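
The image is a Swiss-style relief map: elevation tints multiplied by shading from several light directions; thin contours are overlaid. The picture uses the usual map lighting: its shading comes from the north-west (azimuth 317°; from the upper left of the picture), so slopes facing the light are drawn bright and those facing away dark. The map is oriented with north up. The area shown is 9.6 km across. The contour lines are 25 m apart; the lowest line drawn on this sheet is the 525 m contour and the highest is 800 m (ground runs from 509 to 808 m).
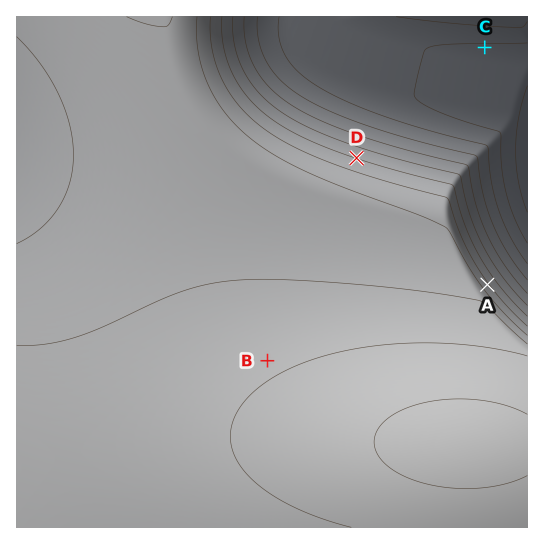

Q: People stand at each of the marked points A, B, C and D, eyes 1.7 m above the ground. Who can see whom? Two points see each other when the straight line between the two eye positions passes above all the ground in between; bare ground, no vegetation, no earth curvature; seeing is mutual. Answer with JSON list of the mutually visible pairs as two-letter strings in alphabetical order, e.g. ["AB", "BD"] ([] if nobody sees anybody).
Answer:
["AC", "CD"]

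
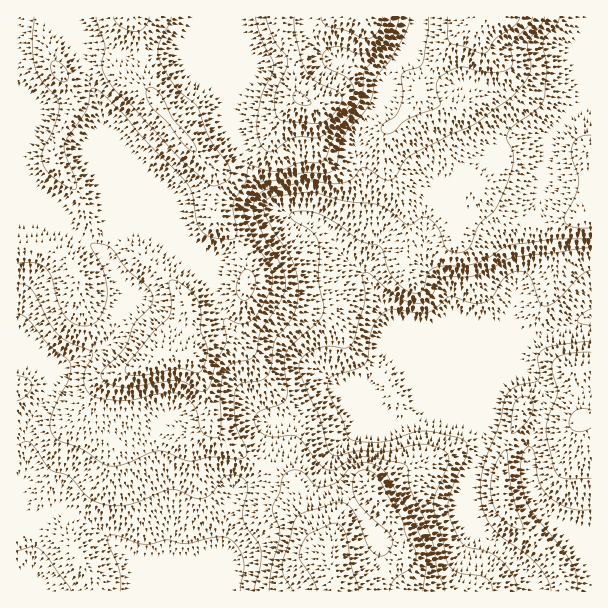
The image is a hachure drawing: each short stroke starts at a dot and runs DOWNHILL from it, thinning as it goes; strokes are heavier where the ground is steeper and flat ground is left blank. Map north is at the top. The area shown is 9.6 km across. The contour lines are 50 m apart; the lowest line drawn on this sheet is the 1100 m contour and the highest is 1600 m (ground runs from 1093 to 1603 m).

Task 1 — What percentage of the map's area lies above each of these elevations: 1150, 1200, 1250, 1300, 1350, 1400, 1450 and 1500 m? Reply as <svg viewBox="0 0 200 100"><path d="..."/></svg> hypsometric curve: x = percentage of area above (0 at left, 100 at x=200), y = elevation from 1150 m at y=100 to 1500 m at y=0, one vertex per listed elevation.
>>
<svg viewBox="0 0 200 100"><path d="M179 100l-20-14-24-15-29-14-24-14-20-14-30-15-20-14"/></svg>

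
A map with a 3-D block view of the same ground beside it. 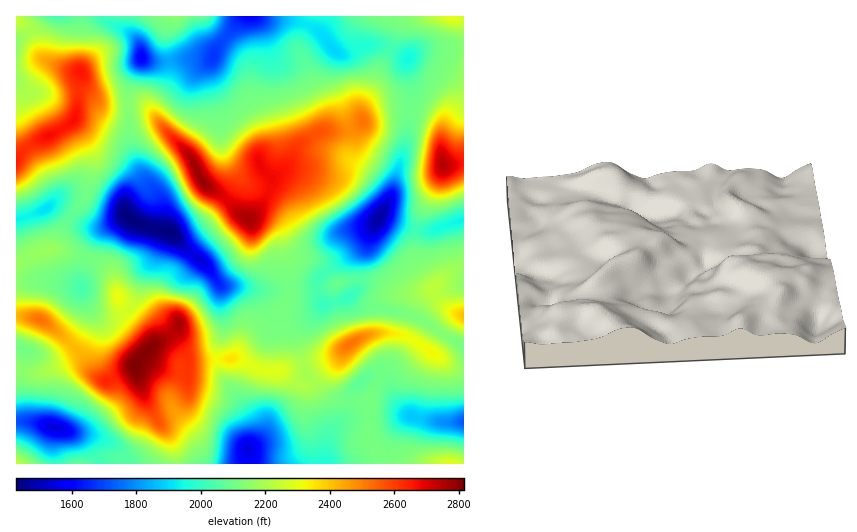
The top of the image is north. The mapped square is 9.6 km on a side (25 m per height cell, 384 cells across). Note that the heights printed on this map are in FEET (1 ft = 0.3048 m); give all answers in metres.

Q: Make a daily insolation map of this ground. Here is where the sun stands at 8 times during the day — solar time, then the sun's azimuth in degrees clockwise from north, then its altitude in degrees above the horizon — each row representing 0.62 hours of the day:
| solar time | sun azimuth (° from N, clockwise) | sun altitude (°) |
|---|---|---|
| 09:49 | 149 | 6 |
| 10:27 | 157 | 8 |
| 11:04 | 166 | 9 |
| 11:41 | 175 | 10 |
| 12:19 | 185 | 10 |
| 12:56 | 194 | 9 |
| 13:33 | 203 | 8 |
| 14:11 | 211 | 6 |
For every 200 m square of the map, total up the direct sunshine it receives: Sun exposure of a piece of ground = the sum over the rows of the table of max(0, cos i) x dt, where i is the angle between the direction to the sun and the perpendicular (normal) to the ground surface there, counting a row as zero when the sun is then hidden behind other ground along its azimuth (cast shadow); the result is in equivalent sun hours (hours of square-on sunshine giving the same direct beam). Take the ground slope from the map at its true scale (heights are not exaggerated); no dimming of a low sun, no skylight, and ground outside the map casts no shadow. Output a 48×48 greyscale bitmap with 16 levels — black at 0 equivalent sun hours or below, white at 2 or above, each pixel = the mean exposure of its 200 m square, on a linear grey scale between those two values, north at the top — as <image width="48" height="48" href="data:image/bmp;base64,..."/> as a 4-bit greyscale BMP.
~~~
<image width="48" height="48" href="data:image/bmp;base64,Qk32BAAAAAAAAHYAAAAoAAAAMAAAADAAAAABAAQAAAAAAIAEAAATCwAAEwsAABAAAAAAAAAAAAAAABEREQAiIiIAMzMzAERERABVVVUAZmZmAHd3dwCIiIgAmZmZAKqqqgC7u7sAzMzMAN3d3QDu7u4A////ABEAARJWZmd4mHd3dDRVZ3h3dmZlVVQyEQAAAAAjNXibuYd2dlVURnd3ZmZVVEIQAAAAAAE0abvNuYh3eZl2Z3d2ZVVUMiEAAAAAACZ4rN3biJh3rNyXeHZmZVVUIAAAADNEaduqq7uWV5l4rMuYmHZ3ZVVUMiMyIsze/9uqqIqFV5l3iaqql2d3dmVVZniaqt7v65nOypl1aJiHd5rLl3d3ZmVWiaq7vKuqmJ3/yqh3iHiGZ4m7qId3dUVWiamZmXiIic64iZeJl2dmeJmql1V5qGRWd3d4h2Z4mqczaHaJdmZnqpmHdlZ5vJdWZniZh1RFaGMiRVZ3ZWVoqXVDNFZ4m7l2ZompdURVd2QhEjVnd2VEREMhI0VWiruXeIh1RGeap0MQABNWiGQxAjMzMzMjRqzcupYxJLzclSEREAEkaHVDISRVREMgATerp0ECWd3JQhESIQABRlMzMzRVVUQhAAAREAE3rIdTEBI0QxACMyIhJEVVVVQyEAAAASV5mBAAASNFVCEBAAEQEjRVVVQzIQABNXd2QgAAEjNFZSEAAAEQABNEVVVVQiJFZ3dkEBABNERVQhEAAAAQASRVVVVWdlRVVVZlQ0Q0RVVUIRAAAAABR4h3ZmVEVnVVVERFVWZmZmdkMhAAAAADm6h2ZmdkIREkVUQzVmZ3d3ZUMyIQAAA2ial2ZmZ1QQABRVVDRUVmZlQyEAAAABN5ic2ndlUyIgAAJERERDREREIAAAAAACaZm+/amGUxERAAEjIiMyIjRDIAAAAAATm6z93tuodlMiAAEjMhEREBNWZQAAASNJub7airqrqrl0MRI1iGQmQhJHmVABNoi8vNyFVpmaze/qdCNHirqLqFNGiYUkiZrN//hCNXmqvO//2VRGeru7u5dVaKmIl3rO/6UzNGiZmaze/pZWnO7NuqqGZ73adovNyEM0VWd3eIirztqHrf/9y6uXZ5zaeLzLcxI1ZlZmZmZom9uGiszavMupiIm6rN3JUgAlZVVWZlVWialkVneWnNy6mHeb3d3HMQAkVURFVVVniIhkRFREeru7qXZ6u82SAAASIzNFVWd4iIh1RDIhR5q7qYd4iskgAAAQABI0Z3iImYh1QxEQEjarqIdmipIAASIQAAABNWZniXdlQgEAAAFXd5hmdyAAEjMhAAAAAjNGZVVVQgESEAAlZ5dmYgAAEjMyEAAAABI0M0VVQhIzIQI0V2VVQAAAESMzMhEQAAEiE0VUQxI0Q0VlZkREIAAQARI0REMiEQAQEkRERDI0V4l2dTMyAAERAAE0QzMzMiEAAjQ0VURGiah2ZDMgAAEiEAEjMzM0QyEBEzMjRVVWiXUzM0QwABIjMRIzREREQxABI0QzRVVVVCEAAkZhAnZURDIjREVVQiIzIjVVRVVUIQAAACRVScuoZUMRIjRUM0Z2REaIZVVVIQAAAAE3u6u7qnQQABIiNGd3eHeZh3d3UxEAERJqynibzKUhABIiRnd4iId4iZqVMhESI0eZl3eJqpcyE1VWd3d3d2ZmeJhw=="/>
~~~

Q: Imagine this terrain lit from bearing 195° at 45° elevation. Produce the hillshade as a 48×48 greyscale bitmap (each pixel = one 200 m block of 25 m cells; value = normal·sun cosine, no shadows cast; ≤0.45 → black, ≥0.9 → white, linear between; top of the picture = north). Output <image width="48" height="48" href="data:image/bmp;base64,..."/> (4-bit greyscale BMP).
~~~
<image width="48" height="48" href="data:image/bmp;base64,Qk32BAAAAAAAAHYAAAAoAAAAMAAAADAAAAABAAQAAAAAAIAEAAATCwAAEwsAABAAAAAAAAAAAAAAABEREQAiIiIAMzMzAERERABVVVUAZmZmAHd3dwCIiIgAmZmZAKqqqgC7u7sAzMzMAN3d3QDu7u4A////AEQzREZ4iJqry6mYd3iZmqqaqZmZiIdlRDMzMzV4iau8yqmXeImZmqqamZmYiHZlRCIzM1eIq8zdyqqYibuqqqqZmZmIdmVDM0RWeKqrzd3cqaqYq8y6u6mZmZmHZVVURIibzdzMzdzJiaqZrMy7u6mZmZmHdneIiMze7tzN3LyoirqZq7u8uqmZmZmIiZq7u93u7cze3MuYmqmZmqvMuqqpmZmIm7vMzMzMu83uzMuZqqmIiavMuqqaqYiJq7u7u6qqu97bu7qaqph4mru7upmrupiJqqqqqpmavMuIm6maqYh5u7uqmYmry6mZmaq7qYiJq6hmiZmZmYd5u6iHeImru7qZmqu7mIiaupdmZniZmYdoiIdmZ4iaq7u6qruod5q8yodlVFeImoZmZmZ3d4d3iavMy6l1aM3duGVWZUZ3moVWZmeIiId1RWiqqXZWm93bdVVnhlRWiWRGd3iIiIh2QyNVVVZ6zaqGRFZ4mGVWdjI1Z4iIiIh3ZUM0Vniru2UyNWeJqXZVMAE0VniIiIiId3d3iZqqh0M0V3iJmHZSAAIzRWeIiIiZmIiZmZqYdWZneIiZh2VCACM0Z4iZmYiZmZiZmZmYd4iIiZmYdlVDRDI3u7qpmZmYiJiIiIiIiJmZmZqYdmVVVTJa3cupmZmYdmVniIh4iJmZmZmIdlZUMzas3MupmZmYZUNGiIiHiIiZmYh2QiMyI2vdzN26qZh2ZURFaIh3eHiIiHZDEAEjRq3tze3LqphlVWZVZ3dmd2Z3d3ZDETRWis3c7uy7uqmHdmZlV3d2ZnZmeIh1RXiarN3N7sqqu7qqqYh2Z5mZh5h2eJqXaJu7ze3u25iJq7vMzLqYeKq7urqpiJmYibzLze/+uHeJq7vMzMu6mKvMzMu7qZmZq8uqze/8h3eJqqu7vMzLqave3Mu7upmavMqr3e24d4iZmqqqqqu8y6zu3cu7y6mavLq93dt1Z4mZmZmZiZqry6vNzKu8y6qqq7ve7chDR5mYiIiIiJmqupmqqprMy7upmr3e7aUiRomHiIiIiJqZqpiJeIq8u7upmbze62ETVmd3eIiImqqZqph3Zmiau7upmavNxgAmdkRVZ3iZqqqpmqh2VVZ3mrqZmZvLYAJXh1M0VWeJmZqYiZhlVGVFaamZmZqmEDZ4iGVEREVneJh3iZhlVXZVV4iZiJlzFGd4iIdmVVRVZ4ZWiZh1ZndmeIiYaJhTRWZ3iIh3dmVVZmVXiIh2Z4iJmZmGV4ZEVlVmeIiId3dlVlVXiIiHd4mrupl0VlRFZmVWeIh3d4h2ZVVnd4iIiJu8uphUVSE1ZmZVZ4d3eIh2ZVZ3d3iIiKu6l3VFZSJXd3d3d3d4iIh2VWd3d3iIiJmHVDNGdmirqZiId3d4iYdmd3d3iZiZmJdlQyJGZovcu6mZhmZniIdomZiImqqZmZdlVURVVp3cu7u6hlRWd3aJqqqqqrqqqqhmZndlac3Kq7zKh1VXd3iaqqqqqqu7u5hlZ4dnm826qrzKh2Zoh4mqqqqqmaq7uw=="/>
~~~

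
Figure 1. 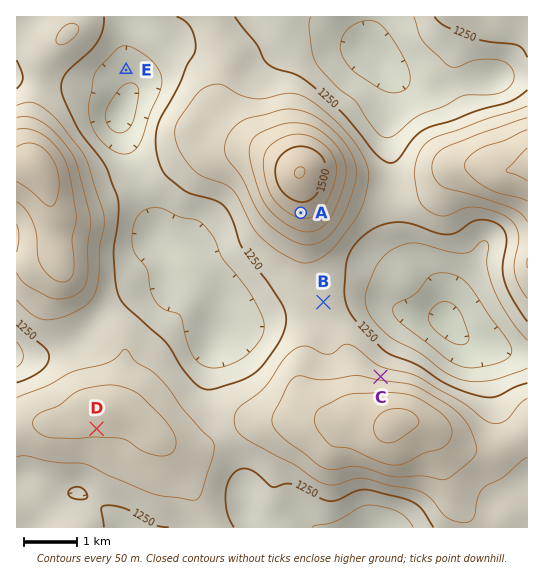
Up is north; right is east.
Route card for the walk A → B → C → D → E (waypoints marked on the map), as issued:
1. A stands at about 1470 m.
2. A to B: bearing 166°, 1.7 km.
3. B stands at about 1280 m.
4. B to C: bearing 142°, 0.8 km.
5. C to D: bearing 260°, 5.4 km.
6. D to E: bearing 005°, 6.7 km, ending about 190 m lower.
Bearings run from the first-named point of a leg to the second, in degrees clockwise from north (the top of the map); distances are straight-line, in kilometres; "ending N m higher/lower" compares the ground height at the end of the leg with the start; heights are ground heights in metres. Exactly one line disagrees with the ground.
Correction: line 4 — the distance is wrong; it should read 1.8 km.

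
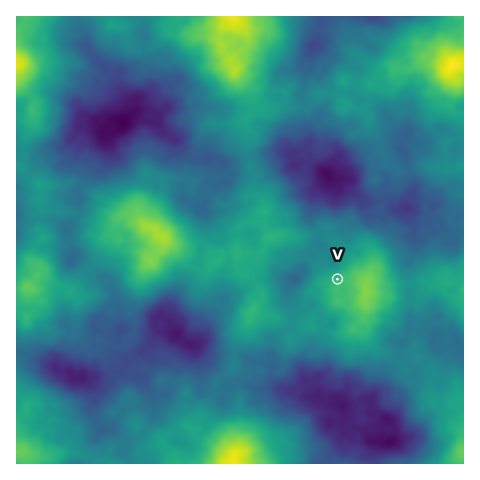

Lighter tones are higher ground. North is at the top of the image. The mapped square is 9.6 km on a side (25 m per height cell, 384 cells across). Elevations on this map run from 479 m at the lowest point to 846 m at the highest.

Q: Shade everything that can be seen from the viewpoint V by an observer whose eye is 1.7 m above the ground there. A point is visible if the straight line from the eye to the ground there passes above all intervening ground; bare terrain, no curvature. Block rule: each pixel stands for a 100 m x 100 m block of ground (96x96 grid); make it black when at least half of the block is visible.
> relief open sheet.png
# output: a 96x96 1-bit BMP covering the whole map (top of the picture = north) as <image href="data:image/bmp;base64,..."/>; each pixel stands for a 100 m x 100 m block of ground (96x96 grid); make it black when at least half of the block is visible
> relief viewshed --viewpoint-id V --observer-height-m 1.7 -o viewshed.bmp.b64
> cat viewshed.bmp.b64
<image width="96" height="96" href="data:image/bmp;base64,Qk2+BAAAAAAAAD4AAAAoAAAAYAAAAGAAAAABAAEAAAAAAIAEAAATCwAAEwsAAAIAAAAAAAAA////AAAAAAAt4HwAcAMAAAAAAAA/8/wA8AEAAAAAAAD//8wAcAOAAAAAAAB//4AAAA+AAAAAAAD//wAAAE+AAAAAAAD//wBBAM+AAAAAAAD/9wAHgf8AAAAAAAD//gA/h/4AAAAAAADgAAB+D/wAAAAAAACAAADwP+AAAAAAAAAgAADwb+AAAAAAAAAgAAB4D+AAAAAAAAAAAAAAH+AAAAAAAAAAAAAAD+AAAAAAAAAAAAAAB+AAAAAAAAAAAAAADiAAAAAAAAAAAAAADDAAAAAAAAAAAAAAABAAAAAAAAAAAAAAAAAAAAAAAAAAAAAAAAAAAAAAAAAAAAAAAAMAAAAAAAAAAAAAAAMAAAAAAAAAAAAAAAAAAAAAAAAAAAAAAAAAAAAAAAAAAAAAAAAAAAAAAAAAAAAAAAAAAAAAAAAAAAAAAAAAAAAAAAAAAAAAAAAwAAAAAAA4AAAAAAAwAAAAAAA/AAAAAAA4AAAAAAA/AAAAAAA8wAAAAAA/gAAAAAA/wAAAAAA/gAAAAAAfwAAAAAAPhgAAAAAf4AAAAAAHh4AAAAA/wAAAAAA/n8AAAAAPgAAAAAAfHwAwAAAPgAAAAAAfkAA8AAAPgAAAAAA/AAA+AIAPgDgAAAAcAAAfgIB/gHxAAAAAAAAfgAD/wBSAAAAAAAAXwGH/8MGAAAAAAAAHwDH//eMAAAAAAAAH+Bm///eAAAAAAAAD/AHv//8AAAAAAAAB/AHn//8AAAAAAAAA/AGH///gAAAAAAAA/AAH//wAAAAAAAAA+AAD//AAAAAAAAAB+AAA//AAAAAAAAAD8AAAAHwAAAAAAAAD8AAAAAAAAAAAAAAD4AAAMAAAAAAAAAADwAAP+AAAAAAAAAAngAAHuAAAAAAAAAAbgAADiAAAAAAAAAAfAAADAAAAAAAAAAAYAAADgAAAAAAAAAAIAAAD8AAMAAAAAAAAAAAB+AA+AAAAAAAAAAAAYAA/gAAAAAAAAAAAAAA54AAAAAAAAAAAAAB78/gAAAAAAAAcgAD/z/8AAAAAAAA/4AP/z9IAAAAAAAAf+Af/jhAAAAAAAAB//P//DhgAAAAAAAD////+DngAAAAAAAP////+H/sYAAAAAAf/////n/M8AAAAAAL////8n+EeAAAAAB/////9/8ceAAAAAH/v//////8eAAAAAAH////8//8eAAAAAAB////5//8eAAAAAAA////j//4eAAAAAAB////z//wOAAAAAAD8Y/Yf//8MAAAAAAf4Y/g////8AAAAAB/8+fB////8AAAAAB/8GAD////+AAAAAH/+CA/3////AAAAAP/+AAAH//7/gAAAAf/+AAAH//z/wAAAAPn+AAAH////4AAACAD/AAADh+3/4AAEOAB/gAAAD8B/8AB8uAB/8AAADwA3wAH/mAD/8AAAAEA3wAPn/AB/8AAAAAD/gA3j/AB/+AAAAAD/gB/DwAP/+AAAAAD/gB/AgAf/+AAAAAB/gA/AAA/vuAAAAAA/gATgAAfH+AAAAAA/wAAAAA/geAAAAAA="/>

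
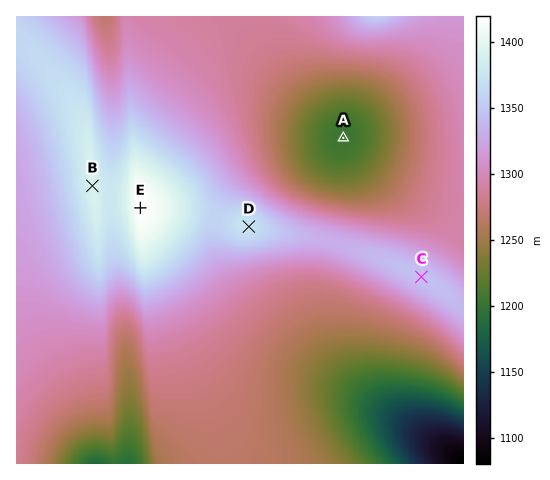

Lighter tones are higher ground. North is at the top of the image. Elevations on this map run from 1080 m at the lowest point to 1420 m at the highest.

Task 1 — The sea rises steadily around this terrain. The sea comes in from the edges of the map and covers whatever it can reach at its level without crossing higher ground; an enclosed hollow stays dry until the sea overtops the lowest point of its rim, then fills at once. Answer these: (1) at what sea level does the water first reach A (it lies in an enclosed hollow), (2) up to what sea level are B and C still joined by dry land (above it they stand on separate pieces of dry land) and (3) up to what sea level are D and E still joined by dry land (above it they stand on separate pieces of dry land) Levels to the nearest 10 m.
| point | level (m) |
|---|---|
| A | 1290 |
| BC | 1330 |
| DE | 1360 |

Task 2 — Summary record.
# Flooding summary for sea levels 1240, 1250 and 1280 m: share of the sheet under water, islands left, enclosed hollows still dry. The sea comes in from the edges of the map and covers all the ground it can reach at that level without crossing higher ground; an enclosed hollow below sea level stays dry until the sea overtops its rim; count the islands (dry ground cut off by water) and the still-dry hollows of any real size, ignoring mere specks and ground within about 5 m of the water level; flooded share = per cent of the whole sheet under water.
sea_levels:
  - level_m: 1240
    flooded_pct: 10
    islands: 0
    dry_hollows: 1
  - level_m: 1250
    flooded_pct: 12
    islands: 0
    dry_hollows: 1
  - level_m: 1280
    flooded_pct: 27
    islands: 0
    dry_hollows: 1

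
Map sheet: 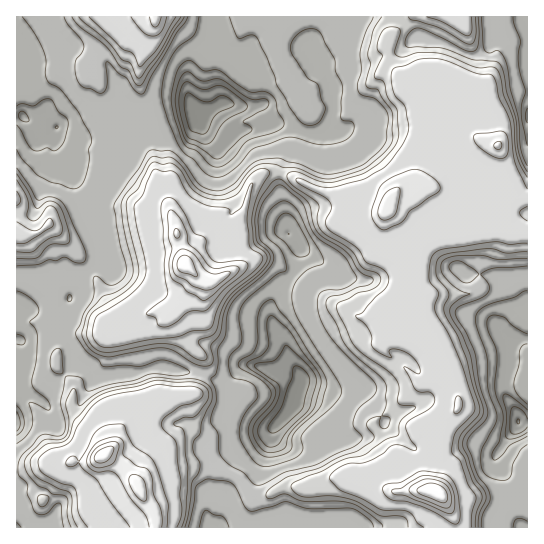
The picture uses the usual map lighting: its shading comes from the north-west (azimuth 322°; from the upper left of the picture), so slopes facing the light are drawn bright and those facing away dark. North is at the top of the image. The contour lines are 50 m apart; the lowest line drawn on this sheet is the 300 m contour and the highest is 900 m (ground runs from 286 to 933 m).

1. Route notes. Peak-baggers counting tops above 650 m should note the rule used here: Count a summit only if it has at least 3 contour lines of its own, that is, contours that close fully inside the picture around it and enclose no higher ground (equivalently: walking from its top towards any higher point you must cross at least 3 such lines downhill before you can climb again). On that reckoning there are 2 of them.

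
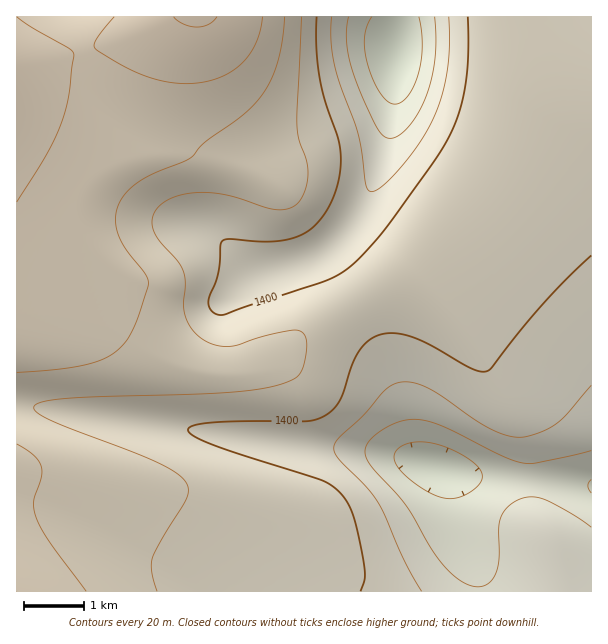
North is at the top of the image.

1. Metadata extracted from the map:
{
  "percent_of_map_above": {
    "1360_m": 92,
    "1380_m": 84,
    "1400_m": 69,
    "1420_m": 34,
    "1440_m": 19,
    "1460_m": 5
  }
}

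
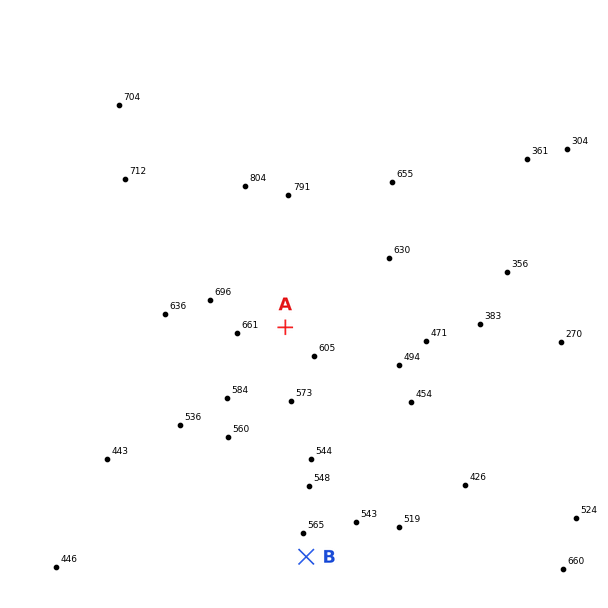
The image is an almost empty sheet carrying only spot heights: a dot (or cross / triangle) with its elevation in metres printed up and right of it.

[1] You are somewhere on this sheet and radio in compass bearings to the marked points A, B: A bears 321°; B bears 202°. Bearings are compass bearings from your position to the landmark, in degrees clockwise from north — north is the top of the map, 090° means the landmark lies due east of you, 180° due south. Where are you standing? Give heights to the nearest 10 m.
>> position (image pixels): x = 361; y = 421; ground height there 510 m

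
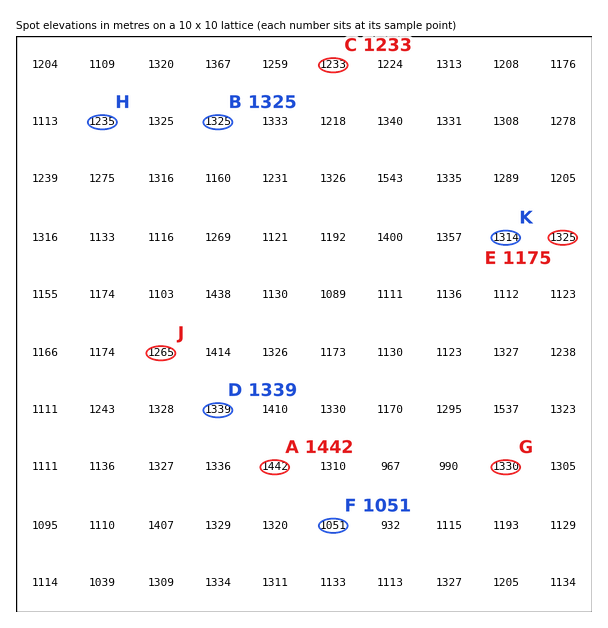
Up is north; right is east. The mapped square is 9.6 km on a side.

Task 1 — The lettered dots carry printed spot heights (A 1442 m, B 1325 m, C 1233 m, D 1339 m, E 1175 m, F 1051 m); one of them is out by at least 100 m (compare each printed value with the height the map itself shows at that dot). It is E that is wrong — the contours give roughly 1325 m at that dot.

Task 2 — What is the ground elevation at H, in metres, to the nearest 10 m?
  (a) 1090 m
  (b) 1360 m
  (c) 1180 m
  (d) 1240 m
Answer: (d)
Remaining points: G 1330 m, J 1270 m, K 1310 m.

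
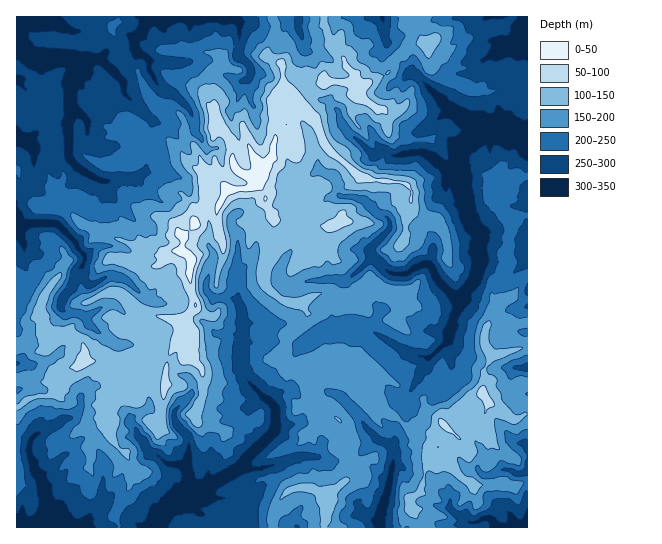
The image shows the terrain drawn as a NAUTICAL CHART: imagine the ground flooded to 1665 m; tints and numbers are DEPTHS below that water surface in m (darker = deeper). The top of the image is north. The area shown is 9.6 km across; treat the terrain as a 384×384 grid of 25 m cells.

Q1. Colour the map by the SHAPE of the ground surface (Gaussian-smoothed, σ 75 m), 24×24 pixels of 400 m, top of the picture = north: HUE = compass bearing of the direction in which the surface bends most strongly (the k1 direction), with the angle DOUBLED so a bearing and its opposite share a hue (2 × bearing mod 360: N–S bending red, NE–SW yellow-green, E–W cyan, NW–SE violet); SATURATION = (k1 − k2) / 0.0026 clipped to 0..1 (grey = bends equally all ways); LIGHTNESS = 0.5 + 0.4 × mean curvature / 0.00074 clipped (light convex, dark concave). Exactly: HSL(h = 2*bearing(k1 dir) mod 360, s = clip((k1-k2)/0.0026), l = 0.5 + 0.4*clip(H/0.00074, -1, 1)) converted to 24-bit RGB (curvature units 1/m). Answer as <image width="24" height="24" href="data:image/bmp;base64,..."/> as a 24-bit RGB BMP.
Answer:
<image width="24" height="24" href="data:image/bmp;base64,Qk32BgAAAAAAADYAAAAoAAAAGAAAABgAAAABABgAAAAAAMAGAAATCwAAEwsAAAAAAAAAAAAAi51VTnp6iVxYNnNV1cKXg3VIPmlrcLWSiGGsxJe2VVWZVVa6zY+DMl+C4dmrNZBykB8xIhp73+fAbL9wbh8OZlkMQXshi3s8jtKQUi50iGSHw8ZuWoU4wJ14XnxWP2hSUn1Mp3lRslR+NGJm78zYWXnB4uzMmT6Jlcx2BBcv9OrXtYJYSx1s6PPUaSyZXNHjdeJbYDF4q3uwus2DUDSSr+G0q7nhXjqqrUxaQ3cmJ4w9crclQpxKt4uXeVN605O10qOoBCEvtXc8wGtqaMi/mbocPdwFapQAihKXzIasNodvumdjS7iOlemeMwAFO6wptjIvuWxmN41mG4fQ9VG0aXgXbGYnmb5wccetOQlgfaqD0cCwlUaJVn/Dj9fhiuXqcaAnHXYpzHDPp0+jz+m+MgEu2vbVOQCTse1iccHEvpTNMKWAFkIX2IeFTW6NutyvRg45L5awXbWbwXl2jsawlUmLuYY1mTU+35rCjkuEE3o6Yn+r2aaMGGGh9ORxABUz9+XUU3RtSH5r3WykQRd+iNKsmci9lylUW8CggLSrV0x/VceLz3a7qGOIfcbaiqPK2D2/tYvTuF9aJlY8trR4nIGnh1rHw47udc4AY5+aTGugWx45Q6JhmrdYe0tJfleSl7aSnV15LIiAsXdxLVpH45iYsGC5qm7McEEZba841pTIdKbJfqSxdHGVa5yhqSZGoeysZWagKRI7s6fAiL21k4mydXGUhZ+kmbaraoSad125Op+zbUyVoKNE1ZcsHCsIamzXyqeMNo5spdfLayU/kXZJWoKGq2+ey9ycj1WKHyNRha1ptY52RmZKdpiHd559mXxqciktoGEkIt93OStgyG5wi9rGu6XpizaWkOuro3PhLAcdps3Qh1yrWlSwm6vb434ocMdAIy5dpqRXkHJKuIprQHM/aWY5cVEsi4/Hjbxpp5NOFDFEicitzJB2XafCNWZ4+t6IEQBUpJD/lr8mg+3YiCMkPC8f4v/Msw0FNxZHoIZzncvPq6LQbES4s7TgXmasU5JVjbOcqsXCHiRhQlVj8M69UccxPLG/+9DRAFtMaEgCprQAOAYJeqhobk2MlvEA7tKYHiJhx9mzh1VAUXMnjZkbBjoG6tjzC7bj8FqVixJ05LFCBycs4s+F4F5aLz1wgXVD/q+3BgFw39T3fqHXto/FSInB+8nB/8kLDh8+zsl7WHKCp4avopTBpNXXDEAA3w8uKYEODANE4fXWFxdLx8BtQ5NaSTON2vHpMwAaU+pzMNgebrCtWzxy3smbeiQdxfupJAdWo8VwVXZrbV9gso1qg29CFmM9C+Dp7dHYFy91y+yzLiNboapbrX9hijMgbkwCb+nWfbeqiGWKkDxrYLXCeGrB5pzQ8dU+FzlUrpRakHuwcaqxeY7D3tvwl37tIAEy0uSMmdniqU6mYiZkarJufoy8jtGqonW5ia+egoiXZ0KDgrSijTpWQrJoui014JChSTi8fdx7SlpxoGZ1N8U0WhsDPhYMRLSV6PLZI0tJgDdnZESKvMCVb4NMTMaUoK99cbBIWRsYZ6EqVHgqVX9BWCAkhtuUalq4rFO96sy/M1JZVIdEdSAygujg0OX7ucj07cjgokm7UzlnTp+p1LXRgHXHqEWNwLdtURR8ntrUoFt9rnqTVmKDd7zFU9iaWRIfytxd4mOhxTrKer7GcsfgqejEKxMIMScCKC0GczcVQZKRa8F6UaZQeEpTfG5ApMuAJUadljuKiqSdkLCmT2+ptLxLNQFG0/vQXut8NBFP4Mybgi+HjuOCLwQVuga62/fUNIC1ZLbbg267SnxcenNUdWJNe42vxryWJSlrULtQgKaAljV9wT1dfuS6Iwc26PnDI8FsSBBfx75aheOzoC1pnh1UUs/i0Mn1oqvZPIipXCUogW9Ra4BSi7CBjlpzu8OcNDx1m3Z3mcN8fzCRF90igxE/rOfXycCbGCFNS2O77c2/myJxykLSi7zZue6eFj0S4JeELgUafsjBq7zSipG9co2fZLGdl4VZnEeTaZRWiCZOpOmwVAxsYqcqYmc14aRnPgC5VlUUwvGvPVafx0qJkddic1Sj8ZjQLgUu0PDDRpRWQ2pGlHKMmXqThUVlbWW1X2a5rme6WcZdLiRvjJ3XnafcfpLJ3uK3FQZQ1vThw7tINxZAsbNTo9OSomBWIxRexG/h3erRen+vYXGUSV88c4RVcqeNhG5jiGReW2WC172vPn2eR5NPk5pEO1MqlI06ZSJcnoVNu9CTKxFNn9WKsIdQgahQTBJrh8V7bq5Cu1A4gTmPoYbLZG+m"/>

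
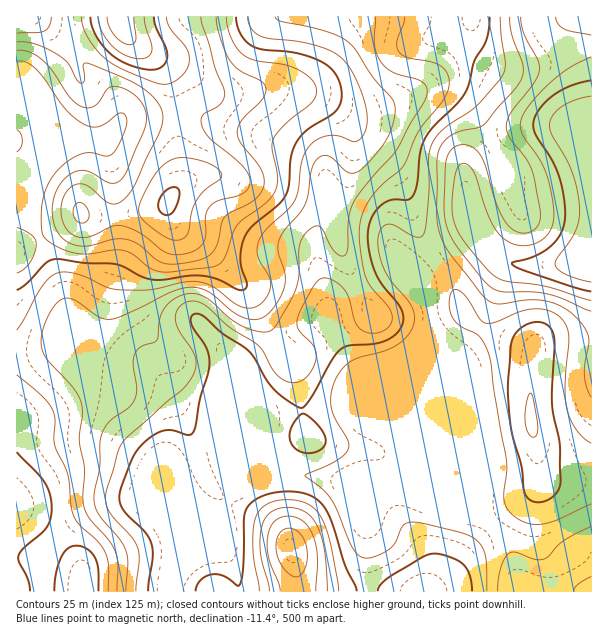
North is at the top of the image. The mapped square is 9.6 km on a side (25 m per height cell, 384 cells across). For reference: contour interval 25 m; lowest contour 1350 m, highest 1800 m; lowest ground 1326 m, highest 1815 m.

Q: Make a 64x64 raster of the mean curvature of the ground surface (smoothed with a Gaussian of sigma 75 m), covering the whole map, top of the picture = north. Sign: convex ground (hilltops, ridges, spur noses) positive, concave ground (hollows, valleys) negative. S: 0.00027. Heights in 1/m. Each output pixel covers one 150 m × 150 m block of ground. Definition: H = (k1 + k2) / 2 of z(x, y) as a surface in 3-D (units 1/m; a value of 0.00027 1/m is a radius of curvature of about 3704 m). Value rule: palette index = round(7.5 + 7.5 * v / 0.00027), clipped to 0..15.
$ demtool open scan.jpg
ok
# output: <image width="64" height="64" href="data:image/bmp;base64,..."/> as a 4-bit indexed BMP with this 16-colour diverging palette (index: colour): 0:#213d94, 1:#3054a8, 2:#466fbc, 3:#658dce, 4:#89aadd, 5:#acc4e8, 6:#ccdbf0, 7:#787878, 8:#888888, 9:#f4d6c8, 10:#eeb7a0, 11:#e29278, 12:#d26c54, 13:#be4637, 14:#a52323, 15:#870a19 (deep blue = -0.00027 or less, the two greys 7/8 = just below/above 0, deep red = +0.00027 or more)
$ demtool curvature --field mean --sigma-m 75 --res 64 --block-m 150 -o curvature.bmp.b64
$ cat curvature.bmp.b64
<image width="64" height="64" href="data:image/bmp;base64,Qk12CAAAAAAAAHYAAAAoAAAAQAAAAEAAAAABAAQAAAAAAAAIAAATCwAAEwsAABAAAAAAAAAAlD0hAKhUMAC8b0YAzo1lAN2qiQDoxKwA8NvMAHh4eACIiIgAyNb0AKC37gB4kuIAVGzSADdGvgAjI6UAGQqHAJhlaM7bhlQxV1ne2VITWKu6h2Z4qrvMuZrMhARlVWVEmGVozuyXZUFXVazIQiWKzMqGVWeZqrupisyEETV4d3aHZWjP/ah3Ykd0V4UyN77/24ZDRniImZiKu5UzaKmZmXZlaM7+uZh0N3dUQxJa7//8lTI1ZmeIiJq7lkaKqZmZZmZovv26mZU3d3d1AWv///2VIjVVVomZmrqGVomHd4h2Zmis3KmZlEd3d3YBbP///ZUiNVVomqqqqXVWeHZVZod3eJu6h3hjZ3d3dgJ8///8hCI0VomrqZiHZVZ3dmVVmYiImYdVVSR3d3d2E4z///yEEVVYmql1Q0RVZ4iIdmaZmZmHVDMhN3d3d3Y2jP//64QDd1ipdCI1ZlaJqqmYd5maqYZCIgN3d3d3d2eL3dzKcwV3Z3ZEZ3d3V5q8uqmYmZqqh1MiBnd3d3eZdmiZiIdiN3d3Znd3d3dGm8y7qpmZmaqYdVMVd3d3ergxESMzRDFXd3d3d3d3d0SKvLqZmYiZqqmYdiN3d3aclEVCAAEiIld3d3d3d3d3Unm7qYiIiImZqpmHQmd3ZrtUd3d1MzRDNGZ3d3d3d3dhWKuod3h3eImZmYdiR3dYyTZ3d2NYiIdlZ4d3d3d3d2BIq6h3d3d3d4iHd2QUZVrHN3d3Ra3dy5map3d3d3d3UFnMuYd3d3d3d2ZndjEje7U3d3Y53//cqZl2d3d3d3dAa97Kh3eIh3d3ZmeHZDWbtEd3dUrN7cqGVWd3d3d3dzGM78qHZpmZiIh2eJmGZ6ujR3d1Saq7l0JXd3d3eIh3Eoz+yXVVqpmZmHd5qpd4q5FHd3RHiJl1FXd3d3d4d3cDnO64ZUWqmZmYd4mqqHirgUd3c0Z3iHQnd3d3d4eHdgWc7rhURZmIiIh3iaqYeKqBN3dRZ3iIYyd3d3eId3d1FpvduFRViId3d3eJqYd4mpMXdyOJmZhjF3d3eIiId3M3m93JZER3d3d3d4mYdmirpgZ0BqzMqGMEd3d3eId3c0eazcllRHd3d3d4iIdmeb3JFGAYzv/KdSA2d3d3h3diV4m9ynVDd2Z3ZniIdmeL3skxEDnf/9uXUgATZ3d3d1NnibzKdUN3ZmZneIdmaKzdtzABWc7+y5h2VCAEd3d2NXeJvNuGRIdlVXd4h2Z5vLljECRpq6qZiIiaqEA3d1RXiJq93Jdlh2VGdmiHZnmqhRACV5mHZmZnic7+thV1R5mJm83tuXaYZUVVeIh3iZdAABWbuoVDRFVp3//6Q1SLuYibzu7ah6h1REZ4iHd3YwAAOM7bhTM0VFjf//tjR73Jd5rO/+yYmHVVVomYd3ZBAABs//ynVEREWN//yUNIztlmis3/25iYZUVXiZh3dkAAAp7//sp1RERZ3+uEFEje2WV5vNy5h5dUNFaIiHd3YwAFv//u3JZURGrdpiA2Sd7IVFeIiHZVqFMiRWd3d5qoVFjO7czMp1RFi9tiAnZa3rhDM0QzIiPaYyI0VVVnnNypmrupmaqXVFe92UAWdXzdpjEAAAAAEP2EI0VEQ0WM7tzLqXZmeHZEat/HIFdWvduEEAAAAAAC/YVGiHUyNHrf/tyoZUVmZUR8/6UAVFrNuVEAI0VEMhTaZGrdt1M0ac7/7bhkNFVURIz+ggAlnNyVEANpqqhlMpZEff/rhmZ6ze3cqFQ0REQ0jP1xAEi9ymEAFr3/65dURSOf//ypmazdyph2VERERDR87GECat23MABJ3//9p2VmE6//66qrzu2nVEVmZVZlRHrbcgN73aYQEGve7uyXZXcTv//JiJve/rdCNYmYiIdUWcuEJHvtpQACjMzMy4ZVdxK//7dVeb7+yFRYvcu7uWNHu5U0e962AAScy6u6hlR3MJ//tjNHrN7bh4vv7czJUiarp0R63rYQBKzLqql2RHdgXP6lIkaazMy6vf/szLhBFZy4VXrdphAErdy7qXVEd3MHy4QiR5qqu7ze7cqqlzAVrLhlesuUAASt7cy5dTV3dyF5dCNXmZmZq8y6h4mWIBWtyneKqWIABa3u3KhkNnd3dCRTI1iamIiJmYZWeIYxJa3bmJmWQQAmve3KhlNHh3d3ZVZCV5qph3d2VEV4h0I2nMuqqYUxAUi8updUM2eXd3d3d2M1eaqXZmVDRXiYZEaKu7qphkIjaKqHVDMld3d3d2RFZCRoqpdmZlRGeJh3Z4mqqqqYZUV4iGQyEiZ3d3d0JYZDEkeah2Z3ZmZ4mZmIiJmqqqmXZniHZDISJXd3d0BryVIRR5l2aJmHeIiZqqmZmZmqu6mIiId2UyIiNHd2BM/pQQJHmHZ5qpmZiImrupmIiKvMy5mIiZmGQzMzd3IJ/9cgAmiYdoqqqqqZmau6qYiIq8zLqZiZq6h2VVV3QFz/pAAleah3mqmau6qqq7uph3iavMupiIq8upiHd3QCnNthE2iruYiZmImru7u7u6mHZniauqh3iszLqqqZAAe8piFIve7KmZmHd4q7u7u6mHZURXiZiHeKu7mZqqoAWbpiE57//8qZqodmaJq6qpmYdkMzVnd3eJqqh3eJqiSLuDEn3//9qIm7l1RFeIiHd3d2VDNFVmeJqpdlVniJeLuVIVv//8llaauXUyNFVlVmZ3dlVFVmZ5u6hURFZ3jN3IMTjv/8hCJXqoYxESM0RFVniId2d3ZovdpjI0Znd//8chW//+lRAUeZhSAAEiM0RWeJmYiIh3nO2mMjVnd3"/>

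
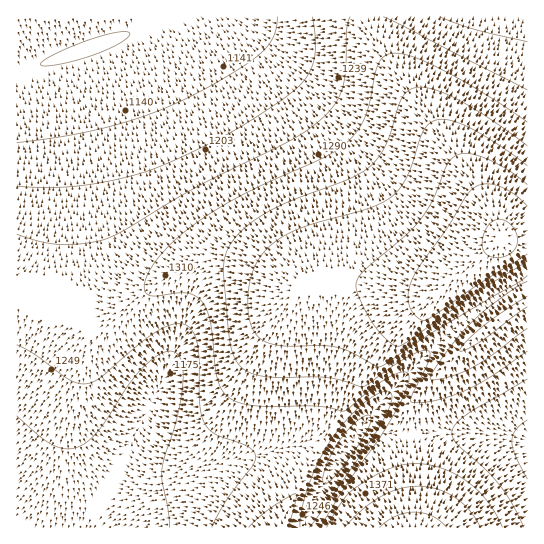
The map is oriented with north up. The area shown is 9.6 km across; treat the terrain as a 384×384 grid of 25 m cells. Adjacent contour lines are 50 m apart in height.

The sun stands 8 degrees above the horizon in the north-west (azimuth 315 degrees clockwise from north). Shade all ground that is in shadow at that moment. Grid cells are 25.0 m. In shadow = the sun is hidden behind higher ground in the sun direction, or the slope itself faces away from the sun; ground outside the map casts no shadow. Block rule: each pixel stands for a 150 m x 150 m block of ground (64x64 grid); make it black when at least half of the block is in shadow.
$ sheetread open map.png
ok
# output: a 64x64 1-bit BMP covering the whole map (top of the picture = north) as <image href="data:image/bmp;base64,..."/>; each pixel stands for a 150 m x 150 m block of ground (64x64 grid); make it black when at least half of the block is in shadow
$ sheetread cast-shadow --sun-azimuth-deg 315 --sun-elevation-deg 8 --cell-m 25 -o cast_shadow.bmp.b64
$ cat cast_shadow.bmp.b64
<image width="64" height="64" href="data:image/bmp;base64,Qk0+AgAAAAAAAD4AAAAoAAAAQAAAAEAAAAABAAEAAAAAAAACAAATCwAAEwsAAAIAAAAAAAAA////AAAAAAAAAAAAOAAAAAAAAAA4AAAAAAAAADwAAAAAAAAAHAAAAAAAAAAeAAAAAAAAAA4AAAAAAAAADwAAAAAAAAAHgAAAAAAAAAeAAAAAAAAAA8AAAAAAAAAB4AAAAAAAAAHwAAAAAAAAAPgAAAAAAAAA/AAAAAAAAAB+AAAAAAAAAD4AAAAAAAAAPwAAAAAAAAAfgHwAAAAAAA/A/gAAAAAAB+D/AAEAAAAD8H8AAAAAAAH4fwAAAAAAAPw/AAAAAAAAfh8AAAAAAAA/jwAAAAAAAB/HAAAAAAAAD+MAAAAAAAAH+AAAAAAAAAP8AAAAAAAAAf8AAAAAAAAAfwAAAAAAAAA/AAAAAAAAAA8AAAAAAAAABwAAAAAAAAABAAAAAAAAAAAAAAAAAAAAAAAAAAAAAAAAAAAAAAAAAAAAAAAAAAAAAAAAAAAAAAAAAAAAAAAAAAAAAAAAAAAAAAAAAAAAAAAAAAAAAAAAAAAAAAAAAAAAAAAAAAAAAAAAAAAAAAAAAAAAAAAAAAAAAAAAAAAAAAAAAAAAAAAAAAAAAAAAAAAAAAAAAAAAAAAAAAAAAAAAAAAAAAAAAAAAAAAAAAAAAAAAAAAAAAAAAAAAAAAAAAAAAAAAAAAAAAAAAAAAAAAAAAAAAAAAAAAAAAAAAAAAAAAAAAAAAAAAAAAAAAAAAAAAAA=="/>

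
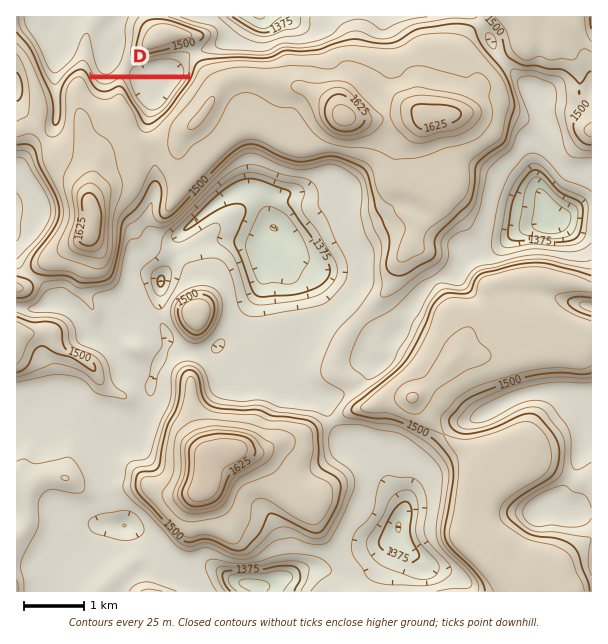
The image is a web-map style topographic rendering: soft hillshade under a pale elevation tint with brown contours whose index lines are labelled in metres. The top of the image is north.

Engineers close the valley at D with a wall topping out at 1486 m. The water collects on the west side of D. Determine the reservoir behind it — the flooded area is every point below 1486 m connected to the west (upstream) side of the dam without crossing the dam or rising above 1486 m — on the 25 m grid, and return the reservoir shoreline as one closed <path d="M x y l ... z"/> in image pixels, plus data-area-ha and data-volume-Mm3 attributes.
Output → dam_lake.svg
<path d="M186 79l-93 0-1 1 7 6 3 0 2 2 1 0 2-2 4 0 6-4 3 0 2 2 1 0 1 2 3 3 0 1 1 2 5 10 5 5 0 1 2 3 0 2 4 3 0 1 2 3 7 0 3-4 2 0 3-2 1 0 6-6 0-1 4-5 0-1 3-3 0-2 5-4 0-2 7-9-1-2z" data-area-ha="50" data-volume-Mm3="18.37"/>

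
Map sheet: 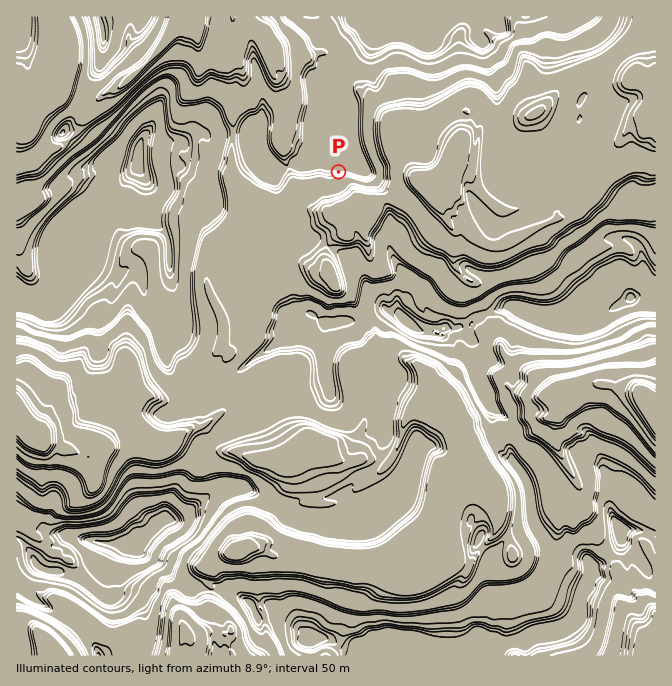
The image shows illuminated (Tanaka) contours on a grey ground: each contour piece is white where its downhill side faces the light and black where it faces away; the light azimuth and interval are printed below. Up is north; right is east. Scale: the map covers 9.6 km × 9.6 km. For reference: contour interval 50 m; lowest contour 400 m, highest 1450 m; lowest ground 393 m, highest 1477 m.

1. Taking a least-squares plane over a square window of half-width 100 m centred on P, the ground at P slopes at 43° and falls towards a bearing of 1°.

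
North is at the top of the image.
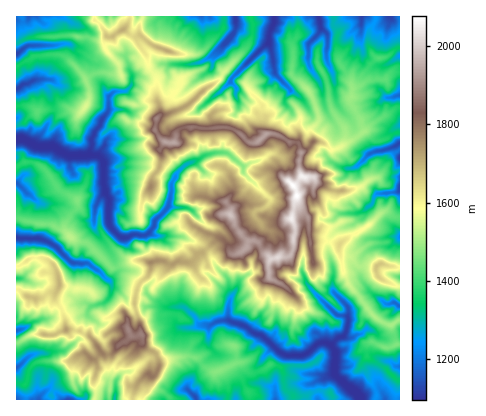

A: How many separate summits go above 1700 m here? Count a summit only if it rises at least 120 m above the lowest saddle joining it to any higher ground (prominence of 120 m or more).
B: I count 3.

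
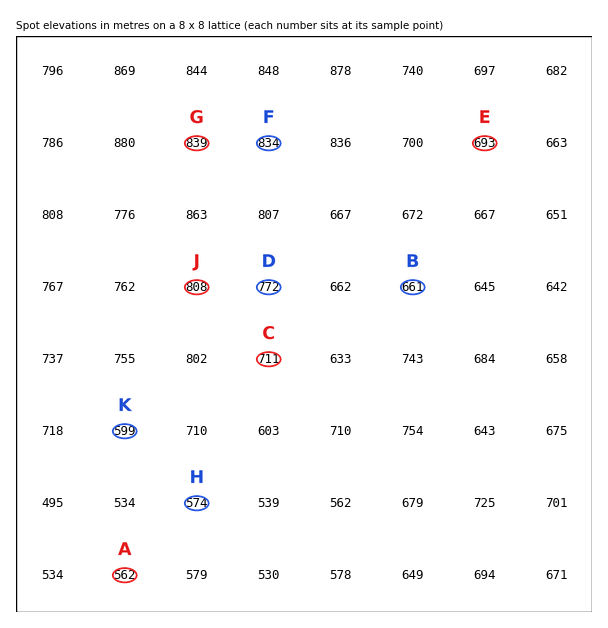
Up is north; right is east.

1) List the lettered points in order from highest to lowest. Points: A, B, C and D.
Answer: D C B A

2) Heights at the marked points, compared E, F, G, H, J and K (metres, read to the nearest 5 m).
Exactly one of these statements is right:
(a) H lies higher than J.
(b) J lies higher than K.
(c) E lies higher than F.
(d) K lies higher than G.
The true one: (b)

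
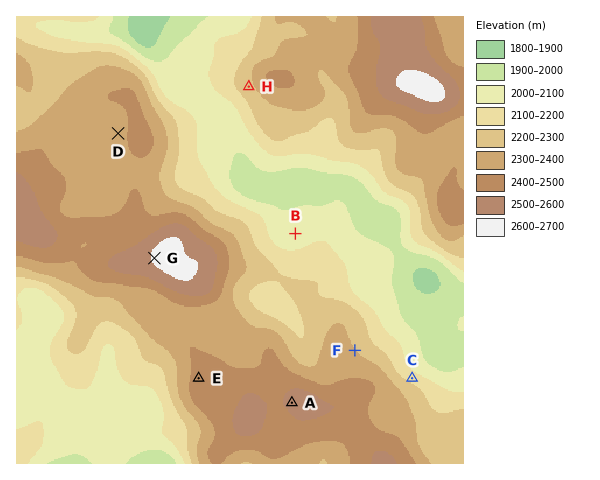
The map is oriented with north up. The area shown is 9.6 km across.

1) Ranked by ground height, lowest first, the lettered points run B C D E A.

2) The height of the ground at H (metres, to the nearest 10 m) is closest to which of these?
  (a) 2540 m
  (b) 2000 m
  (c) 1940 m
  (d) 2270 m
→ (d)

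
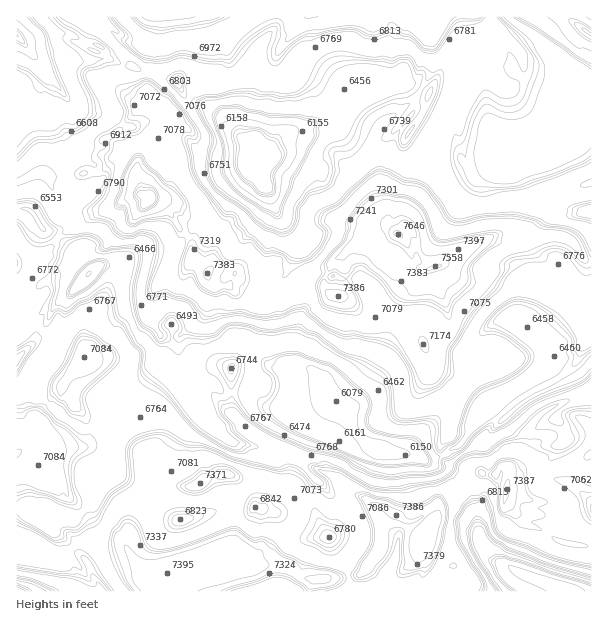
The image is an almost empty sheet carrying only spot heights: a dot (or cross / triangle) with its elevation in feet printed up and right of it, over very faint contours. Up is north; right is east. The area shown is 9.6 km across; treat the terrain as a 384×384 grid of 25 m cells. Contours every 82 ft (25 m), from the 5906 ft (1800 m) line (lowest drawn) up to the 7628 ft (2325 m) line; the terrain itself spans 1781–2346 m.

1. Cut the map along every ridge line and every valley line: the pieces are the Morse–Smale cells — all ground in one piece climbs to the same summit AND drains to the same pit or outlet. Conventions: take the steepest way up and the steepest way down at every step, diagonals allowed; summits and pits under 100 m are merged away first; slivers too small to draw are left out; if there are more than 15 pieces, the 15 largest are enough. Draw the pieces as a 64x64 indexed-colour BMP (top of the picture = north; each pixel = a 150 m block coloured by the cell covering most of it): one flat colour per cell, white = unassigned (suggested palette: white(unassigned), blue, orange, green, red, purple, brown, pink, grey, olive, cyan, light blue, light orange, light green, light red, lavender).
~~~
<image width="64" height="64" href="data:image/bmp;base64,Qk12CAAAAAAAAHYAAAAoAAAAQAAAAEAAAAABAAQAAAAAAAAIAAATCwAAEwsAABAAAAAAAAAA////ALR3HwAOf/8ALKAsACgn1gC9Z5QAS1aMAMJ34wB/f38AIr28AM++FwDox64AeLv/AIrfmACWmP8A1bDFAAAAAAAAAAAAIiIiIiIiIiIiIiIiIiIiKqqqqqqqqqqqAAAAAAAAAAAiIiIiIiIiIiIiIiIiIiIqqqqqqqqqqqoAAAAAAAAAIiIiIiIiIiIiIiIiIiIiIiqqqqqqqqqqqgAAAAAAAAIiIiIiIiIiIiIiIiIiIiIiqqqqqqqqqqqqAiAiAAAAAiIiIiIiIiIiIiIiIiIiIiKqqqqqqqqqqqoiIiIgIiIiIiIiIiIiIiIiIiIiIiIiIqqqqqqqqqqruyIiIiIhERIiIiIiIiIiIiIiIiIiIiIiqqqqqqqqq7u7IiIiIhEREiIiIiIiIiIiIiIiIiIiIiEaqqqqqqu7u7siIiIiERESIiIiIiIiIiIiIiIiIiIhERqqqqqqu7u7uyIiIiERERIiIiIiIiIiIiIiIiIiERERGqqqqqu7u7u7IiIiERERERIiIiIiIiIiIiIiIhEREREaqqqqu7u7u7siIiERERERESIiIiIiIiIiIiIhERERERERqqqru7u7uyIhERERERERERESIiIiEREiIhEREREREREaqqu7u7u7IhERERERERERERERERERERIRERERERERERERq7u7u7siERERERERERERERERERERERERERERERERERERu7u7uyIhERERERERERERERERERERERERETMAABERERG7u7u7IiIiIhERERERERERERERERERERMzMwAAAREREbu7u7siIiIiERERERERERERERERERERMzMzMAAAERERG7u7uxEiIiIRERERERERERERERERERMzMzMzAAABEREbu7u7ESIiIhERERERERERERERQREREzMzMzMwADERERG7uxEREiIhERERERERERERERREQRETMzMzMzMzMx//ERGxERERIhEREREREREREREUREREQzMzMzMzMzMzM//xERERERESERERERERRBEURERERERDMzMzMzMzMzMzM//xERERERERERERERFERERERERERDMzMzMzMzMzMzMzP//xERERERERERERFERERERERERDMzMzMzMzMzMzMzMz///xERERERERERFEREREREREQzMzMzMzMzMzMzMzMzM///8RERERERERFERERERERERDMzMzMzMzMzMzMzMzMz///xEREREREREUREREREREREMzMzMzMzMzMzMzMzMzP///EREREREREUREREREREREQzMzMzMzMzYzMzMzMzP///8REREREREURERERERERERDMzMzMzMzNmMzMzMzMz///xERERERERREREREREREREQzMzMzMzNmZjMzMzMzM///ERERERERRERERERERERERDMzMzMzM2ZmMzMzMzMzP/8RERERERFERERERERER3REMzMzMzMzZmMzMzMzMzM//xEREREREURERERERER3d3czNmZmMzNmYzMzMzMzMz//ERERERERRERERER3d3d3dmZmZmZjMzZjMzMzMzMzP/8RERERERRERERER3d3d3dmZmZmZmYzNjMzMzMzMzM//xERERFERERERER3d3d3d2ZmZmZmZmM20zMzMzMzM///ERERFERERERERHd3d3d3dmZmZmZmZm3dMzMzMzMz//ARERFEREREREREd3d3d3d2ZmZmZmZmbd3d0zMzMzP/ABERREREREREREd3d3d3d2ZmZmZmZmbd3d3d0zMzMPAAERREREREREREd3d3d3d3ZmZmZmZmbd3d3d3d0AAAAAARRERERERERER3d3d3d3ZmZmZmZmZt3d3d3d3QAAAAABRERERERERER3d3d3d3dmZmZmZmZmbd3d3d3d0AAAAARERERERERER3d3d3d3dmZmZmZmZmZt3d3d3d3cAAAABEREREREREd3d3d3d3d2ZmZmZmZmZmbd3d3d3czMzAAERERERERER3d3d3d3d2ZmZmZmZmZmZm3d3d3dzMzMzMiEiIhERER3d3d3d3d3ZmZmZmZmZmZmbMzM3d3MzMzMyIiIiIiEREd3d3d3d3dmZmZmZmZmZmbszMzM3czMzMzIiIiIiIhEd3d3d3d3d2ZmZmZmZmZmbuzMzMzMzMzMzMiIiIiIiId3d3d3d3d1VmZmZmZmZmbu7MzMzMyZmZzMyIiIiIiId3d3d3d3d1VVZmZmZmbuZu7uzMzMyZmZmczIiIiIiIiHd3d3d3d1VVVVVmZm7u7m7u7MzMyZmZmZnMiIiIiIiIh3d3d3d1VVVVVVVu7u7u7u7uzMyZmZmZmZyIiIiIiIiHd3d3d1VVVVVVVV7u7u7u7u7MmZmZmZmZmYiIiIiIiIiHd3dVVVVVVVVVVe7u7u7u7uyZmZmZmZmZiIiIiIiIiId3dVVVVVVVVVVVXu7u7u7u7JmZmZmZmZmIiIiIiIiIh3dVVVVVVVVVVVVVXu7uVVVZmZmZmZmZmYiIiIiIiIiHVVVVVVVVVVVVVVVVVVVVVVWZmZmZmZmZiIiIiIiIAAVVVVVVVVVVVVVVVVVVVVVVVZmZmZmZAJmIiIiIiAAAAFVVVVVVVVVVVVVVVVVVVVVVWZmZmZkACYiIiIiAAAAAVVVVVVVVVVVVVVVVVVVVVVVZmZmZmZAJAAiIgAAAAABVVVVVVVVVVVVVVVVVVVVVVVmZmZmZmQAAAAAAAAAAAFVVVVVVVVVVVVVVVVVVVVVVmZmZmZmZkAAAAAAAAAAAVVVVVVVVVVVVVVVVVVVVVVWZmZmZmZkA"/>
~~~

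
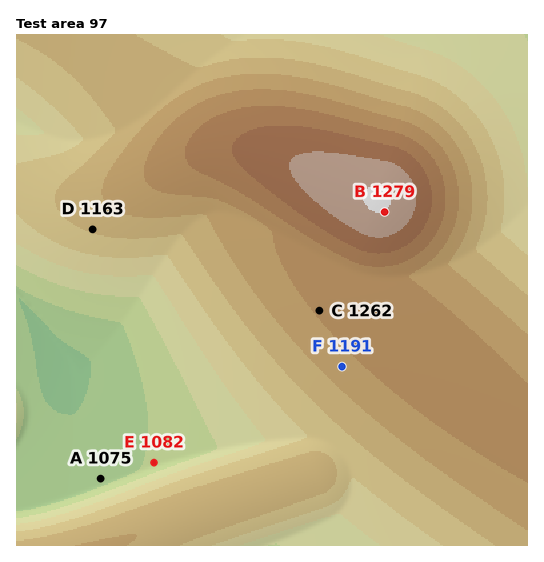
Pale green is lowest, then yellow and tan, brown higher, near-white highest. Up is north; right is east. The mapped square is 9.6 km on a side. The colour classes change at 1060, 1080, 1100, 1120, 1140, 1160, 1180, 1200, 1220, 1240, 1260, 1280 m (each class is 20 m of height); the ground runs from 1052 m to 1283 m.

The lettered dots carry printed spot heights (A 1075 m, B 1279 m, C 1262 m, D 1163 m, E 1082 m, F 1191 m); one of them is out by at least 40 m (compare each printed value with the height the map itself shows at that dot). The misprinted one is C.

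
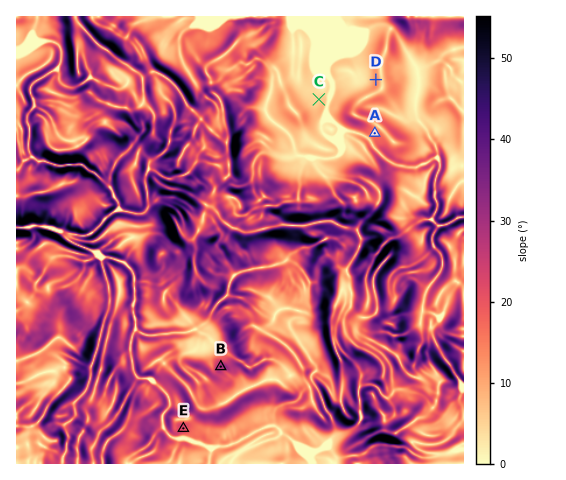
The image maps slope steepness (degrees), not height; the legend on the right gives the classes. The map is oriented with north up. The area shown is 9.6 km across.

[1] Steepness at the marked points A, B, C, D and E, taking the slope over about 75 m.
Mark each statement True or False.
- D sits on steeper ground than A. False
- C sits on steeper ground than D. False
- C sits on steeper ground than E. False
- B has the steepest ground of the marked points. True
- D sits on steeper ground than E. False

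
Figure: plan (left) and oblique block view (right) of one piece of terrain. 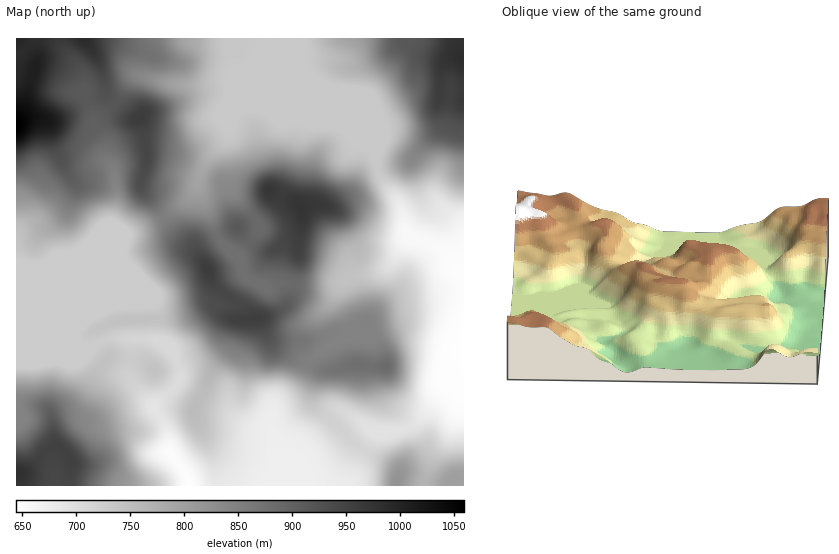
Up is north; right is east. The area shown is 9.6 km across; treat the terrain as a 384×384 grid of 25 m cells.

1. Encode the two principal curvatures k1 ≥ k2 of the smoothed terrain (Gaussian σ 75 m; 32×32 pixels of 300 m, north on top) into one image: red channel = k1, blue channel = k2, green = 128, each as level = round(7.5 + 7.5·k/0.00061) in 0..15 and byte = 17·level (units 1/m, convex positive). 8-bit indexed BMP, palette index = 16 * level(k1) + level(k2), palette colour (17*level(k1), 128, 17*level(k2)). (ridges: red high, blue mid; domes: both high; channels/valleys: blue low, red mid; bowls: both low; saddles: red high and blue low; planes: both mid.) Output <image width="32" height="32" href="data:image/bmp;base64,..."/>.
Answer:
<image width="32" height="32" href="data:image/bmp;base64,Qk02CAAAAAAAADYEAAAoAAAAIAAAACAAAAABAAgAAAAAAAAEAAATCwAAEwsAAAABAAAAAAAAAIAAABGAAAAigAAAM4AAAESAAABVgAAAZoAAAHeAAACIgAAAmYAAAKqAAAC7gAAAzIAAAN2AAADugAAA/4AAAACAEQARgBEAIoARADOAEQBEgBEAVYARAGaAEQB3gBEAiIARAJmAEQCqgBEAu4ARAMyAEQDdgBEA7oARAP+AEQAAgCIAEYAiACKAIgAzgCIARIAiAFWAIgBmgCIAd4AiAIiAIgCZgCIAqoAiALuAIgDMgCIA3YAiAO6AIgD/gCIAAIAzABGAMwAigDMAM4AzAESAMwBVgDMAZoAzAHeAMwCIgDMAmYAzAKqAMwC7gDMAzIAzAN2AMwDugDMA/4AzAACARAARgEQAIoBEADOARABEgEQAVYBEAGaARAB3gEQAiIBEAJmARACqgEQAu4BEAMyARADdgEQA7oBEAP+ARAAAgFUAEYBVACKAVQAzgFUARIBVAFWAVQBmgFUAd4BVAIiAVQCZgFUAqoBVALuAVQDMgFUA3YBVAO6AVQD/gFUAAIBmABGAZgAigGYAM4BmAESAZgBVgGYAZoBmAHeAZgCIgGYAmYBmAKqAZgC7gGYAzIBmAN2AZgDugGYA/4BmAACAdwARgHcAIoB3ADOAdwBEgHcAVYB3AGaAdwB3gHcAiIB3AJmAdwCqgHcAu4B3AMyAdwDdgHcA7oB3AP+AdwAAgIgAEYCIACKAiAAzgIgARICIAFWAiABmgIgAd4CIAIiAiACZgIgAqoCIALuAiADMgIgA3YCIAO6AiAD/gIgAAICZABGAmQAigJkAM4CZAESAmQBVgJkAZoCZAHeAmQCIgJkAmYCZAKqAmQC7gJkAzICZAN2AmQDugJkA/4CZAACAqgARgKoAIoCqADOAqgBEgKoAVYCqAGaAqgB3gKoAiICqAJmAqgCqgKoAu4CqAMyAqgDdgKoA7oCqAP+AqgAAgLsAEYC7ACKAuwAzgLsARIC7AFWAuwBmgLsAd4C7AIiAuwCZgLsAqoC7ALuAuwDMgLsA3YC7AO6AuwD/gLsAAIDMABGAzAAigMwAM4DMAESAzABVgMwAZoDMAHeAzACIgMwAmYDMAKqAzAC7gMwAzIDMAN2AzADugMwA/4DMAACA3QARgN0AIoDdADOA3QBEgN0AVYDdAGaA3QB3gN0AiIDdAJmA3QCqgN0Au4DdAMyA3QDdgN0A7oDdAP+A3QAAgO4AEYDuACKA7gAzgO4ARIDuAFWA7gBmgO4Ad4DuAIiA7gCZgO4AqoDuALuA7gDMgO4A3YDuAO6A7gD/gO4AAID/ABGA/wAigP8AM4D/AESA/wBVgP8AZoD/AHeA/wCIgP8AmYD/AKqA/wC7gP8AzID/AN2A/wDugP8A/4D/AKiGdafWdHSl+PfnsnKWpod3d3d3d3eHdmSA+fmVsdm46MV1l+rn2PajYoKBc7amh4eHd3d3d4aGdaHn+7eStdqS9qf46JPJyHBAUnGV56eGh4d3d3d2hpi3w7PY1pWSlFGm+feCc7WkxNeRcdjpl4Z2h4eGdXWXyKd0cYCT2HSFUmL1k3KXuIemtqCl6biHhXV2hpWFpsemcYKUpJK1hHWT1vq1tbiol3VSk7bZp3WUpoR1hMfFcnCBpballIWFduXX2simhZaWk3OSk8fXhYTWUkFSw8FQc7elktKhc4Z3l4bHdaOVlXSUuLiAdOeTYdOQUHHF+Pf22cb795Fxd4eAcKBxc6amhpXJyZF0tMK3xvb49PXm6Ojo9v76kYGGh4d3h4d3hLinpreDcnSSx7eDyPq1hoR0lqeF+NaSgnaHd3d3h5aWk3JygWFwUZXVg5XW16THxpaFhZX1o4RzdYeHd3eHhqbX19fXw9TGt/n5+NnGYYCT18eouMaDp4SFh3d3d3eHhoWVpZWSo7f5xqa3+fX3k4CBt9nbyHOohYWGd4eHd3eHh4eHdkBix+em99dxcef4xHBypsnmpKiEhoaHh4eHh4eHd4eAYYPG+PWDcHGEk/SDQHOikoTHuYSGh3aGh3d3d4eHcZOnp8b62YGStnWU95NwdaWTYae4lXZ3hLZzhIaHh4XCx7jZ5/eScIPo2Mf7pnFjt7mThJWVhoeUx6WUkIR3dXGmyMnax5Clw5LWp/akUWCxpHRjdYWGhmOWxOnHcHNwQJHktsm0we23UYKm98Ki18OlhHGFl5eGhVOF6NZjQHGl8+GSdHGU2cCRxafI5fn85cizcJa4loOVlaam6NblwPv5p4Nzc7VykPrXx9jo+tbo6YBgtYRwxHS3lbfZ2MWw++eGl3KDyZTQ//v2ttnH5fqgkJLTYYPqtXSF94aHg3DW93R1hKDKtrLU16eF1FFR46DQ+/uTgOjDQbTGhmRzc7X4lae4gIN1hoO0hXT1g1KTg7H6+LNBwumSxaKElnR0tveWtqWldFOEpISDY7bGhXeHcHPz9ub6+9Tr2JGVpKbH17elUnSFdZamdISFg4SGh3d0QZL2t6e51vn4snSVxtrr2YRTZHaHloWHd4d3h4d3h3Jhpvmmt6fFg3GTlqez6Pv49NWVhYeHh4eHd3eHh3d0gYXV6cfHleRSY3V197KRoHCAooWGh3eHh4eHh4WDclFjuMSkxpWF+JWWhJT2UWCQpLbHhHV3h4d3d4eFp8fFpJW1tqXGpoTpt4Ny+NeBpdj59+ilhYeHh3eHh4aVdHPFyrW2tsi5laSUktj3lZWWlbRigpV1h4eHh4eGlbe4pJTZuIVktqY="/>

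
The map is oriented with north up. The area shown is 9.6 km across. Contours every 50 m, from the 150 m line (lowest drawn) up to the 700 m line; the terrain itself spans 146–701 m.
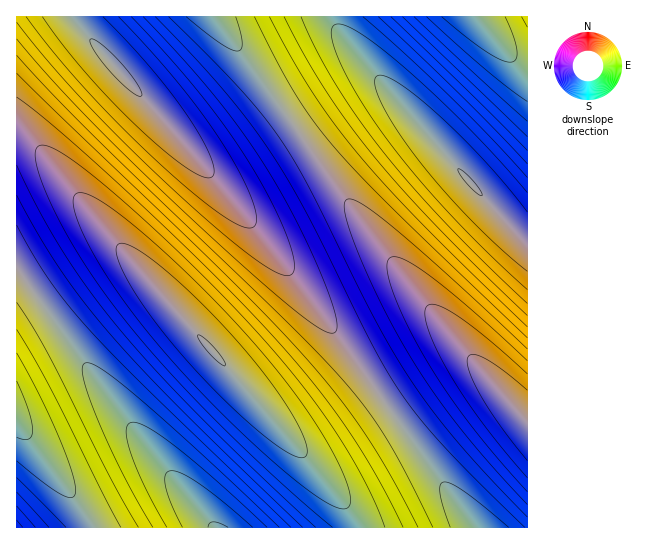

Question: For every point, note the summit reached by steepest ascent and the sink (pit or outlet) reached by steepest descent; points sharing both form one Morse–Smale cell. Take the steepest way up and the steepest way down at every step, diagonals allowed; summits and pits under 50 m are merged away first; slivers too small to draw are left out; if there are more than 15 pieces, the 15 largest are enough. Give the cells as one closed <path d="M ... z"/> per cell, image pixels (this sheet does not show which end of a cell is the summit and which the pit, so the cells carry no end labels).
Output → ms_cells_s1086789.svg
<path d="M73 16l-57 1 0 113 10 3 10 10 91 112 172 194 6 4 12 0 6-2 62-40 3-4-4-6-60-84-56-74-75-89-109-121z"/><path d="M21 131l-5 0 0 136 113 158 74 90 11 13 143 0 0-6-2-5-30-38-198-224-91-112z"/><path d="M375 79l-9 0-17 8-56 39 110 149 52 64 72 82 1-179-6-2-9-9-120-136z"/><path d="M293 125l-55 38-21 9-10-2 89 109 93 129 53-37 20-10 12 2-98-122z"/><path d="M477 16l-143 0-1 6 15 21 75 87 90 101 9 9 5 1 1-175-10-3z"/><path d="M17 268l-1 153 67 88 10 18 120 1-84-103z"/><path d="M214 16l-140 0-1 3 120 136 14 14 10 3 28-13 48-34z"/><path d="M471 361l-9 0-20 10-49 33-4 5 86 119 52 0 1-106-41-47z"/><path d="M389 408l-60 40-12 5-14-1 0 2 46 55 8 13 1 6 116 0z"/><path d="M333 16l-118 1 76 105 4 2 54-37 17-8 13 0-40-48-6-9z"/><path d="M17 421l-1 106 77 1-2-7-8-12z"/><path d="M527 16l-50 1 41 46 9 2z"/>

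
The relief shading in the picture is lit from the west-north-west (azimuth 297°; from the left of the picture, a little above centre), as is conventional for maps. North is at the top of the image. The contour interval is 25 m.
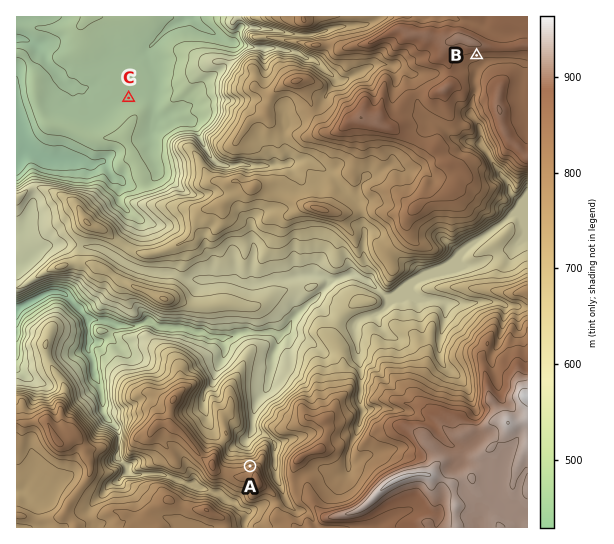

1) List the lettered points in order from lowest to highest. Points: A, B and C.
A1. C A B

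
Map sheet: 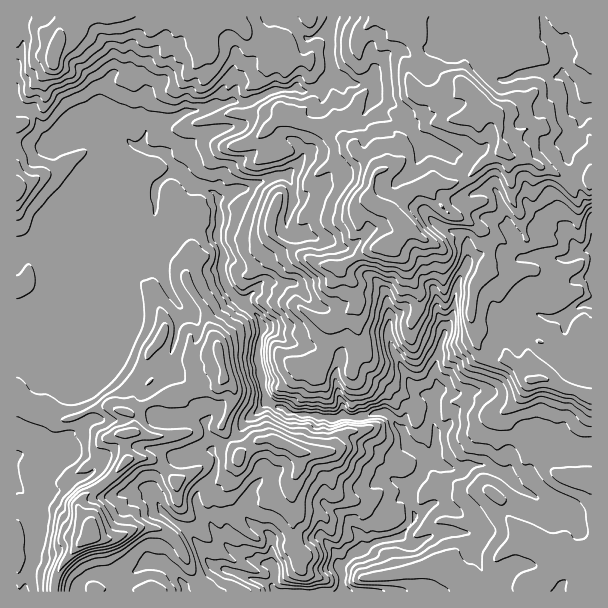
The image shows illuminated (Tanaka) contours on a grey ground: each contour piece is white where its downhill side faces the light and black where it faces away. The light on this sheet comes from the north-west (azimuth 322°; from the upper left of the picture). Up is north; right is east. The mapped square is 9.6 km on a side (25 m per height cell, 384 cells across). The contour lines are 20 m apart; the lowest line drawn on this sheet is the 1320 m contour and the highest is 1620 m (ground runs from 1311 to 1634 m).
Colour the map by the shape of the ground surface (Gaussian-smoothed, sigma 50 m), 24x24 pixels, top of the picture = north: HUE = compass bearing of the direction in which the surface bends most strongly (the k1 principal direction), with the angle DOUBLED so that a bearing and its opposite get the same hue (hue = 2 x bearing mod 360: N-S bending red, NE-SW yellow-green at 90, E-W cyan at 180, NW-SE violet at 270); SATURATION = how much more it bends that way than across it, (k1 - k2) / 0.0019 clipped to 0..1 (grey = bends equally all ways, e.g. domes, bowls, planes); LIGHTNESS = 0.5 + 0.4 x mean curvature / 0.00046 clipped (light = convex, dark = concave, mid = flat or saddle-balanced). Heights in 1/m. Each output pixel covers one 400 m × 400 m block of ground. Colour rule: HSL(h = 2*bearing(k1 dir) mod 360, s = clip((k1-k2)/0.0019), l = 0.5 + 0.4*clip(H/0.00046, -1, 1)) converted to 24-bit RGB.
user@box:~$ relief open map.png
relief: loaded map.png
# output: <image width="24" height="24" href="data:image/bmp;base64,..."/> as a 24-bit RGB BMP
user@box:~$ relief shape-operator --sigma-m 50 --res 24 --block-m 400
<image width="24" height="24" href="data:image/bmp;base64,Qk32BgAAAAAAADYAAAAoAAAAGAAAABgAAAABABgAAAAAAMAGAAATCwAAEwsAAAAAAAAAAAAAO96U/+bMDSQmkKVRRpyZl8XBrCuQnOnIOJ/C/gEPRwCa+WsyUP9xAAVg/7muRWXuVa27d39feqyWnlqtZ5mWnouafHCNepqDQLy2rCdO/7PIPWYiJFgdQU4wf75Lmi/evDd9x1wxEQUu4fLZ4Ky5CCcrIkcZpbV2Vz+a0rDYpHOfhV2jp3iWdoZpgZGSfY6ae0exOmGg5LTL1OH359L5ZI/qZvKFjy5og0N/fs/KSRx+0t2ISw4rk9jHiTiabpgnF4yCjrA0pXRJS2ZJnqt3kaOsgXeQhl1mnFRsLnB76vfHuKE4eWk9VCQg52IvIzeQiptrQ4WRi4SnwM2oPj2OtjyAf7rAa6mBciSfZZY9glZiio1ug7uTfldibldOg3hWZ5KZTnaDMqMV/43DaI0oHxUn4ffUICacs1eUSqlBTGd23L+sODlfnbxgQGhMolxOH2RgtKTTZnGxyt/edDNPeElSiYm6oLfIZ39pXXlejEZnMFMc+9bQM3LkPFsmtoxJOCqH8tfbOSxPftJppoDdvePOTXSVS5ycjkq9Zkkki2o5aWYhR5d1gLGQcpl1cnlbc2BbhnFeNmRakqHi9rTZUXvhoIXgfWvGStFZKJS+1uD1q73pdojF89T347n6ccXUgiVkLWiHt4qlqYeWY5qAdpFwc11dlGFbh66+ep23enDOii3SiONBfDtSc29Dc3BBy6M/HHkaMDYAMhgBMyYAJjMAKzMAdiIAetCmVjOkS5abr567x3idR1s1Y088mn9Li29uhn9+a3llL142s2FvnIBqfnHGpEmpn9uj2vHcIgAzpqfg3O/eQQK63e3jXLW7fy0pH0xLjWE3RkklXjMv8dfzsdnqhsTfgHh0fnx1fnp7dXx7QmNlza2KPzxqm32p3O3CbTMvIAF+yeHi1ay2JD+m2bqpJSe96ZtODxlLv12Up8LXidnZkKV4glNVhWuLfnp9hoOAeoB/f39/WGxxyHSCLXe4U33C7fDbx3a1AEdfjjQ0kmxLS3tNzeGmHAQv7vLZCBgr3piffrZ+YoB6nIKMbYKhonCNd311g4yEfXqBf39/cHJ6VYVpxsVJfZk3hbdhoSNoPQ9NfNB/bc7ZvmOo4N3CCAor8+e+UxpvAPOScaRjcn9qdX1TkYE4LKs4gJqbdoGCen58f39/dG55hbKDbThoptOlbxxenzEMNqxsnZ4vjzBJga9gwNSXOgxEt+SV+Aw+AFR0t4FrfIhtaIKBgKWUZ2PWlXR8fXiEgn+Gf3h9fIyDcIp0Ynucxq2QBgpC1pmPX0+lklq5tvDv5tjzXxI4WLaWiNRwvsRuBjk/5cuvW22gZaWkkppPmTPVaIRgfXp2gXd+gYKJipeSa2aCaIBqt8SRQxBrkaq6or2DOcOXXUooTy4fUbvh3cjmrmHQ1PT3RQ5Sm8ZvYEWQobtrtrl9EW8ZV6dUaXZ5c4x4foVphXFhTnCFnpmItq2TGC1iVmyK7uPRMCmSYWOmjnWzwapkXLpdltxxMAMRie30ObYyjSlPW6xMckxhsJ4V18KhSXFqeXF+hIqGgYyHQll8rMiopWA/Zx1NJFMi1+C4aBmmhKVdRH+I58TBUpVpxU6vftiqbmgrZcU97alGhDhsQyNJ+uTRzm5yrm/Dc3WDgYmFgomLn4m0hC4orUyNkE1ozme1RH4SCCsS1JecXj1Kh8FRzZO6NXZqu42MsWS+y1rHn9dSZIrNe8jgx33PjotBWmZSk3uLg4iUkJJehkg6jk2FUH6DwbTqmJbyhNSuhTPBQFw2f67Df8nInpFpnEuBaVA8X1lEQJY6tN3Eq65VXlM6aaRj3WfdSY1Ea3ppgoFkjWRoUY1KOZQ3nHfOXiPHHIk805KigpW/f7DIZKxgVnc/qmFWjjxtg3y+l5bCdpe9crdva2y0fZi3TLeadxRb0cxnOVo2VmhtkH9sW1KOzY+odoYeD0oRo28OGowPp3Qthx46oG68sm/JeD5uu8yKboWrhJJeod/Go1izun2dsHtsfSdrciWe7szEVYrDOGBZnqpYjERqOIRS3KeoVH+1SXWYwIbONITCfNR/TBcma5YoS15zvs+ZWp+ju+O7VSE1a3JCkYxEdCphhKpwL3qi8+PWjFiicl6RQGx9WKl9b5yxlqyFsISdRHOLdZqSgrCqyHq4Vzmaum9lRJBZkLdWaXVTf3NReGSDj4CPi5KkXUmJl6CKO5uCqrRhtneQjVymh4+xgKuyXnyQh554j1mBhsWYSnGBfS83gL4/LFVpyXaBeqmkkqR/bXV/cH58f3x9g4B5jIh2eGiNfImA"/>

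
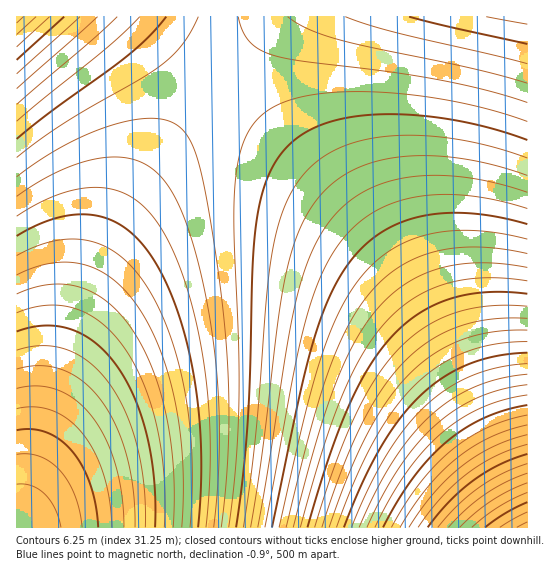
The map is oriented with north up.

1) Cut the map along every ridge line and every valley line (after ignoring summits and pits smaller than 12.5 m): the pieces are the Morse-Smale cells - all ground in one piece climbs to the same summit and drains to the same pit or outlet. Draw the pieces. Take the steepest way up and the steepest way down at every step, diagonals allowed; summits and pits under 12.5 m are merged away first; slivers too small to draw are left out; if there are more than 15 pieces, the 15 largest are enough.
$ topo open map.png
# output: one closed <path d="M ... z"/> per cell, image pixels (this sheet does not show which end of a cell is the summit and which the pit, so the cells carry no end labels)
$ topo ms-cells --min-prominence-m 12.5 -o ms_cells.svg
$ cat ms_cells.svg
<path d="M215 84l-36 42-39 55-24 41-20 41-19 47-25 79-20 76-12 62 507 1 1-6-4-11-71-145-33-59-23-34-33-44-28-32-50-50z"/><path d="M527 16l-248 0-64 67 71 64 50 50 28 32 33 44 23 34 33 59 40 80 34 75z"/><path d="M139 16l-123 1 1 511 3-1 12-62 20-76 25-79 19-47 20-41 24-41 39-55 36-43z"/><path d="M278 16l-138 1 75 66z"/>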